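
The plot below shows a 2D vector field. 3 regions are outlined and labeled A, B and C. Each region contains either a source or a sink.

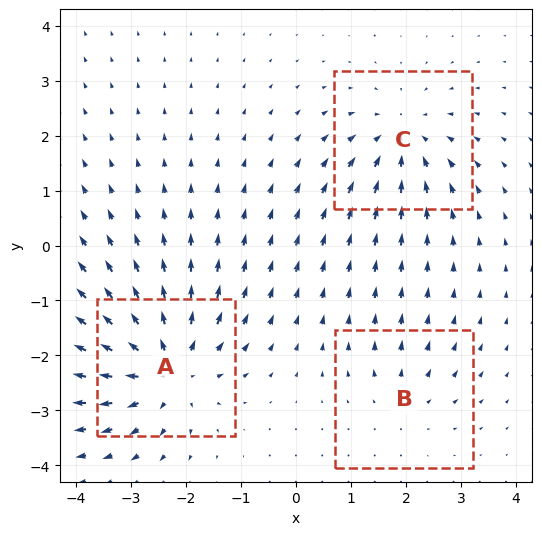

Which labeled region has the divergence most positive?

Divergence at each region's feature centre — A: about +5, B: about +2, C: about -4. Region A is most positive.

A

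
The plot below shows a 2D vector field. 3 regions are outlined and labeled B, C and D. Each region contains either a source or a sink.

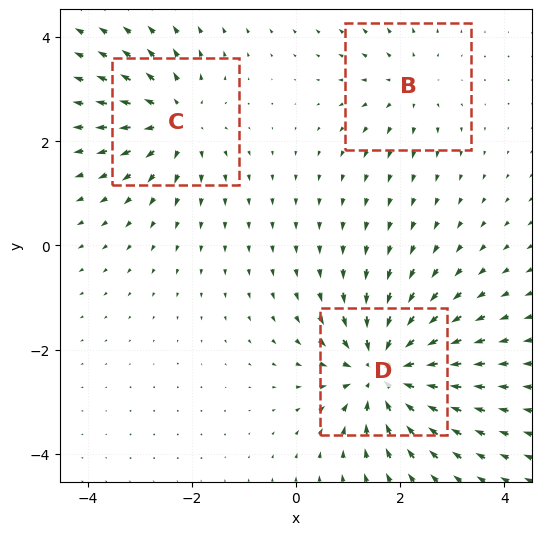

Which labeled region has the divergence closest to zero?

Divergence at each region's feature centre — B: about +2, C: about +4, D: about -5. Region B is closest to zero.

B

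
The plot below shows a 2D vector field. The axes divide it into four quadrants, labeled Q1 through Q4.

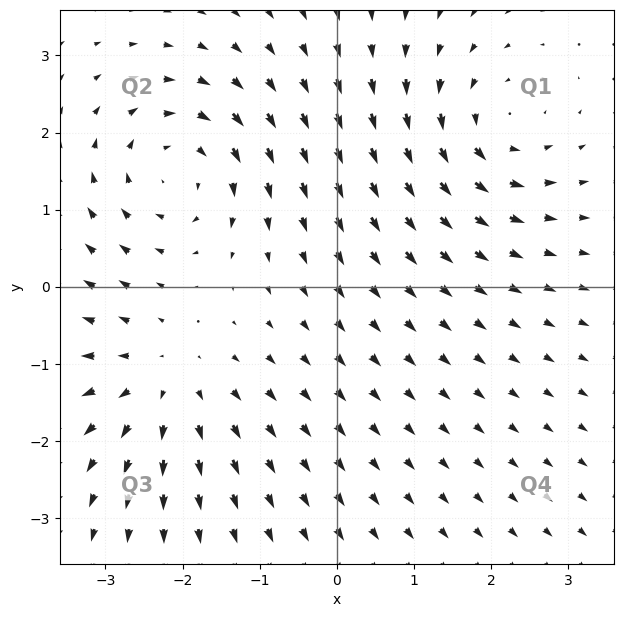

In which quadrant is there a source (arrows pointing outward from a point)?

Q3

The source sits at approximately (-2.2, -1.2), which lies in quadrant Q3. The divergence there is about +4, positive as expected for a source.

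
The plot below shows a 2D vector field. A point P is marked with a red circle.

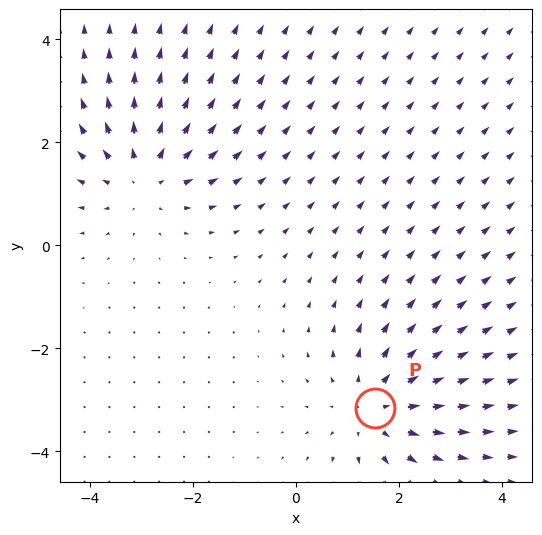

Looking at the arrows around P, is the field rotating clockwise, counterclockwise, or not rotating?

Near P at (1.5, -3.2) the arrows show no circulation. The curl there is ≈0.

not rotating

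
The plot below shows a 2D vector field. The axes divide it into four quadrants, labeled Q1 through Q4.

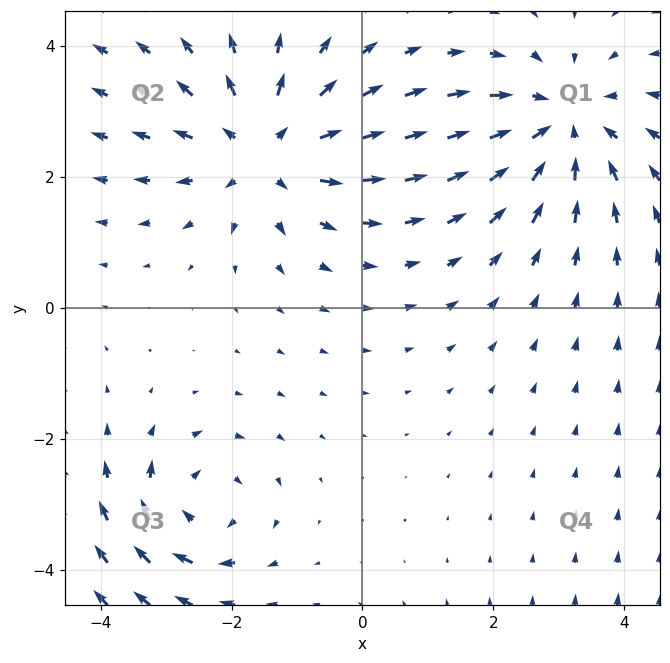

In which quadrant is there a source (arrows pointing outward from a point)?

Q2

The source sits at approximately (-1.5, 2.4), which lies in quadrant Q2. The divergence there is about +4, positive as expected for a source.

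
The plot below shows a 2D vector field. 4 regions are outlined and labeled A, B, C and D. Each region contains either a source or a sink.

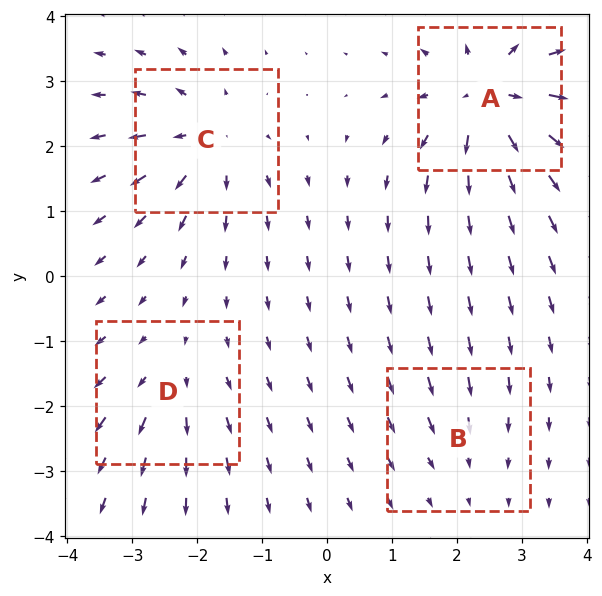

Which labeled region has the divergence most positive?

Divergence at each region's feature centre — A: about +9, B: about -2, C: about +6, D: about +4. Region A is most positive.

A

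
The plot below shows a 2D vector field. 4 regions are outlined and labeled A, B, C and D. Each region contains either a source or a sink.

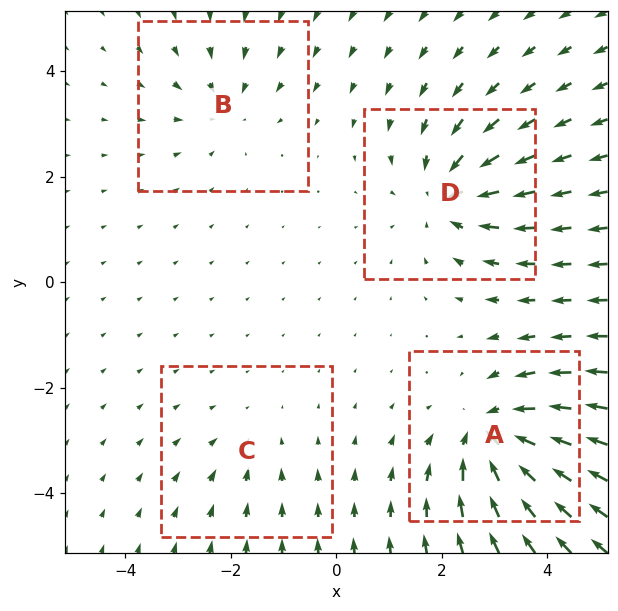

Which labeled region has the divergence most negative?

A

Divergence at each region's feature centre — A: about -6, B: about -3, C: about -2, D: about -5. Region A is most negative.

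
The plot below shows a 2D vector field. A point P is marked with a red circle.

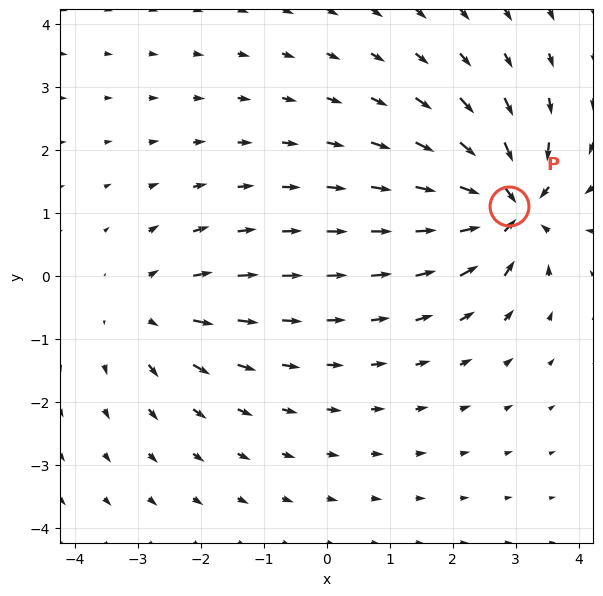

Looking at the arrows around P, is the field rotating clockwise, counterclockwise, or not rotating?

Near P at (2.9, 1.1) the arrows show no circulation. The curl there is ≈0.

not rotating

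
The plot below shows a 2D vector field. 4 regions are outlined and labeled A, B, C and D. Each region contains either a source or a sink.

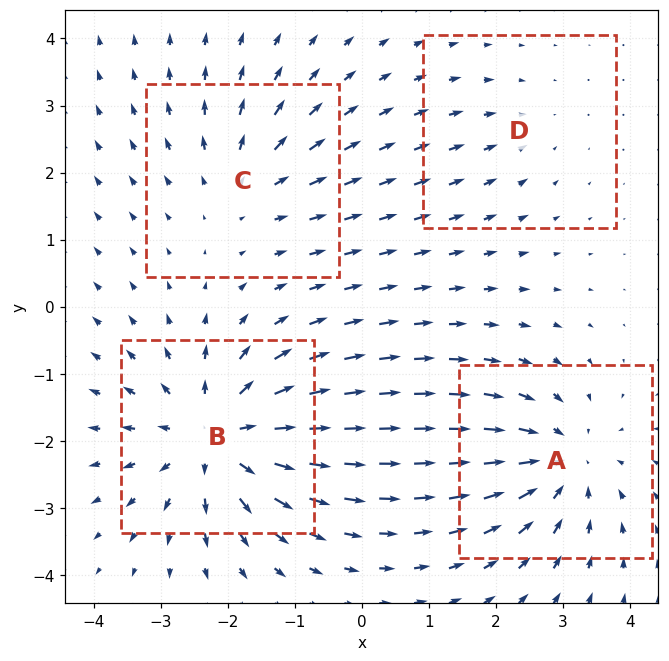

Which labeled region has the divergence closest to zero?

Divergence at each region's feature centre — A: about -5, B: about +6, C: about +3, D: about -2. Region D is closest to zero.

D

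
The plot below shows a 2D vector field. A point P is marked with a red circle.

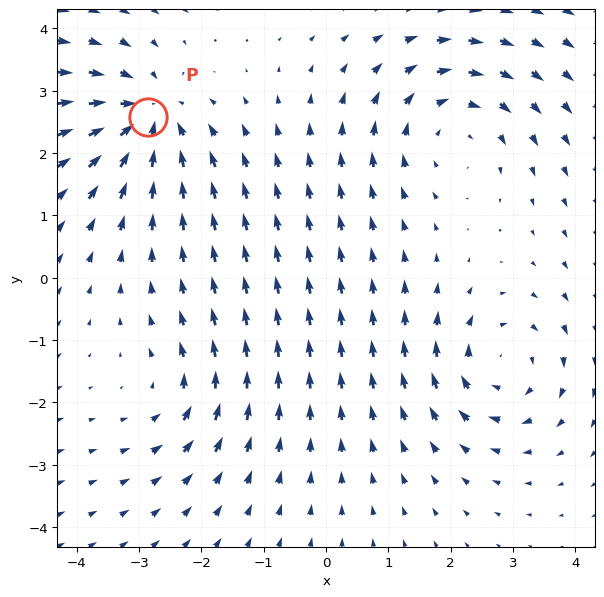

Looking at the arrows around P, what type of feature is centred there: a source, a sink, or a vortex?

sink

At P (-2.9, 2.6) the arrows converge inward. Divergence about -6, curl ≈0 — negative divergence with near-zero curl is a sink.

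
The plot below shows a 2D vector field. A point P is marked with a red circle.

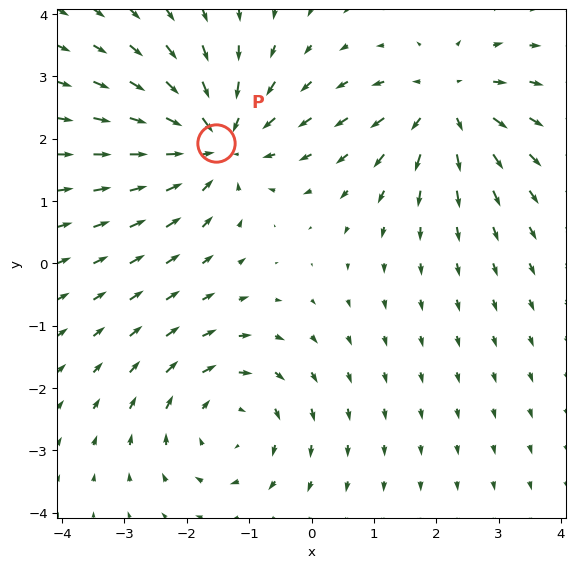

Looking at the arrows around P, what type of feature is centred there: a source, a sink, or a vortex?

At P (-1.5, 1.9) the arrows converge inward. Divergence about -4, curl ≈0 — negative divergence with near-zero curl is a sink.

sink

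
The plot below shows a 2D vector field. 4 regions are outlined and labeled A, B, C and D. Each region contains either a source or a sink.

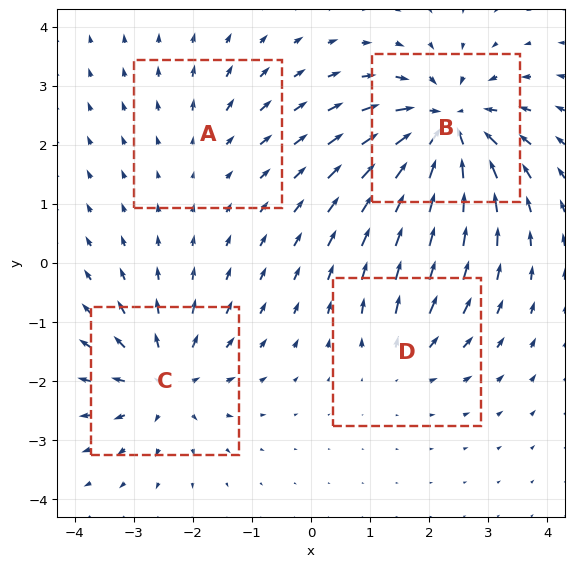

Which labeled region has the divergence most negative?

B

Divergence at each region's feature centre — A: about +2, B: about -8, C: about +5, D: about +3. Region B is most negative.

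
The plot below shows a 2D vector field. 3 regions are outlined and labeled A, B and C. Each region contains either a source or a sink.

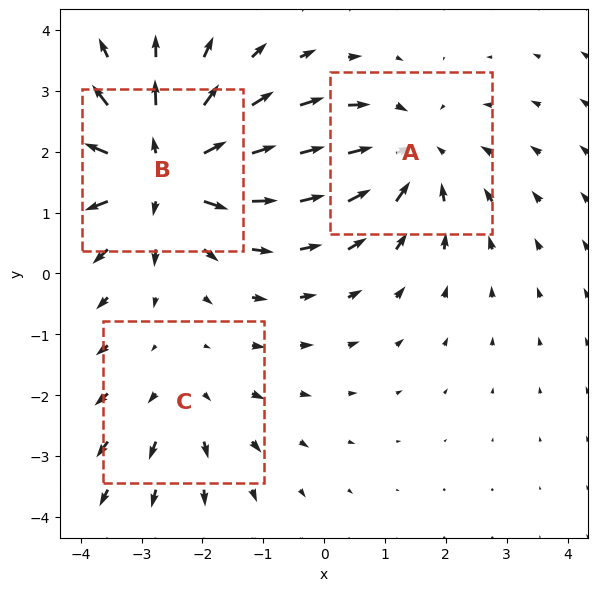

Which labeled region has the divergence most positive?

B

Divergence at each region's feature centre — A: about -3, B: about +4, C: about +2. Region B is most positive.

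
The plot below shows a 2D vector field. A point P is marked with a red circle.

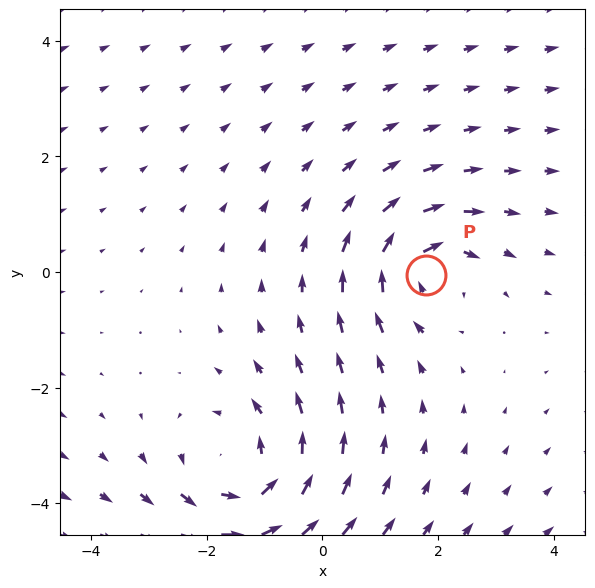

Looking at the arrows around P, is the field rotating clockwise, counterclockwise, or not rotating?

clockwise

Near P at (1.8, -0.0) the arrows circulate clockwise. The curl (z-component) there is about -4; negative curl means clockwise rotation.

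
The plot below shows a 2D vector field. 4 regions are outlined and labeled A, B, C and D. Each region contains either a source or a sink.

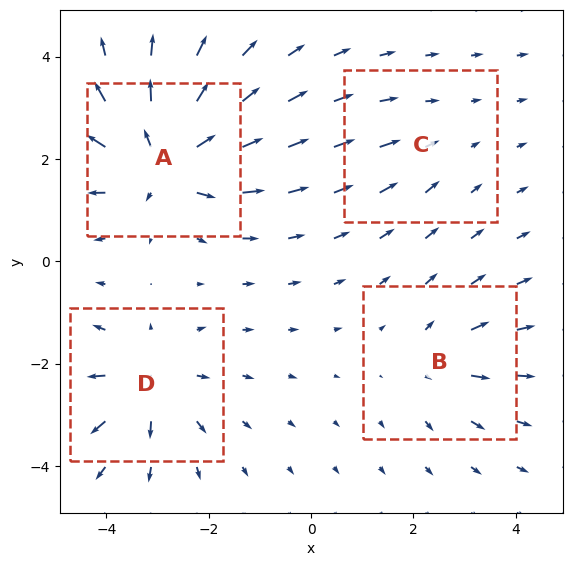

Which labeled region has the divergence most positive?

Divergence at each region's feature centre — A: about +8, B: about +3, C: about -2, D: about +5. Region A is most positive.

A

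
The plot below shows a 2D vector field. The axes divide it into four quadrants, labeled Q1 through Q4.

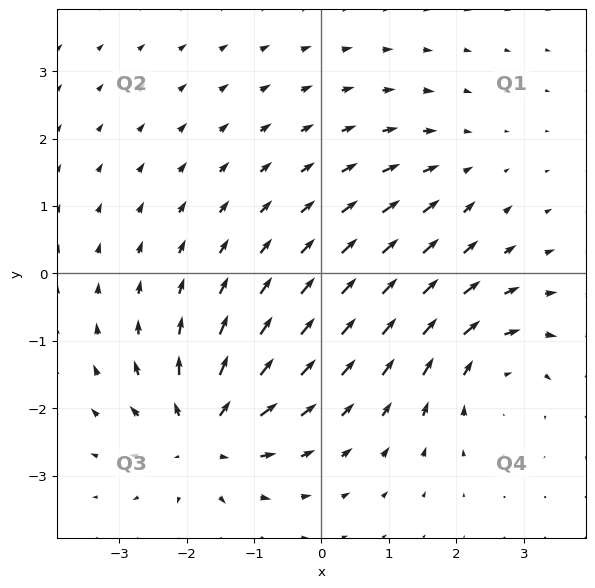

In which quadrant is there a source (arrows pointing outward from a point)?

Q3

The source sits at approximately (-1.7, -2.4), which lies in quadrant Q3. The divergence there is about +6, positive as expected for a source.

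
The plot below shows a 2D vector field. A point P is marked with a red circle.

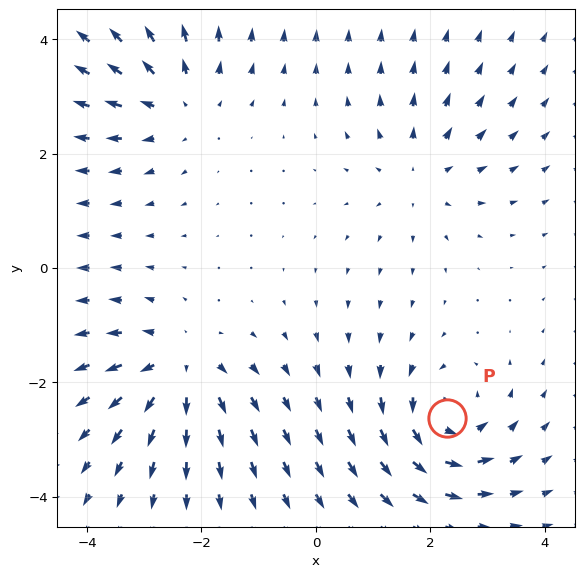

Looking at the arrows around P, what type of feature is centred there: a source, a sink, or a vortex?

At P (2.3, -2.6) the arrows circulate counterclockwise. Divergence ≈0, curl about +6 — near-zero divergence with nonzero curl is a vortex.

vortex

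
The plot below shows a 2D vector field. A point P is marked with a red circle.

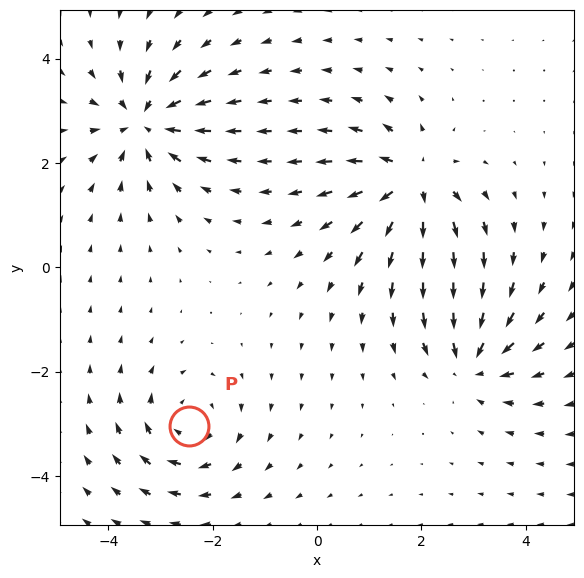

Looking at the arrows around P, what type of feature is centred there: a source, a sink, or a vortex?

vortex

At P (-2.5, -3.0) the arrows circulate clockwise. Divergence ≈0, curl about -4 — near-zero divergence with nonzero curl is a vortex.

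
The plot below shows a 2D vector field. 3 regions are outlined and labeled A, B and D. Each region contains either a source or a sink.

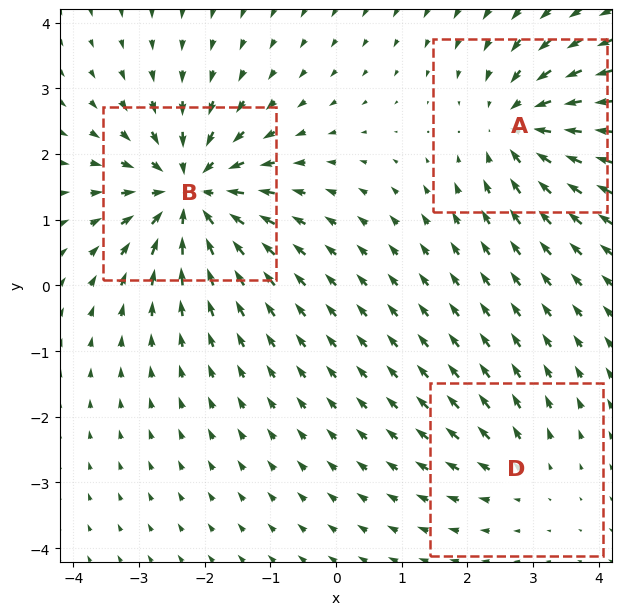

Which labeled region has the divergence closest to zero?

D

Divergence at each region's feature centre — A: about -4, B: about -6, D: about +2. Region D is closest to zero.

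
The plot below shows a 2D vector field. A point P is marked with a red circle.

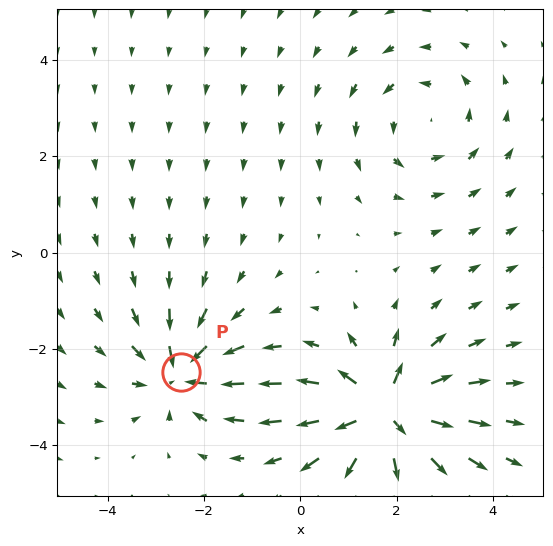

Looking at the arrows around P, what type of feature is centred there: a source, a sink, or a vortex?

sink

At P (-2.5, -2.5) the arrows converge inward. Divergence about -5, curl ≈0 — negative divergence with near-zero curl is a sink.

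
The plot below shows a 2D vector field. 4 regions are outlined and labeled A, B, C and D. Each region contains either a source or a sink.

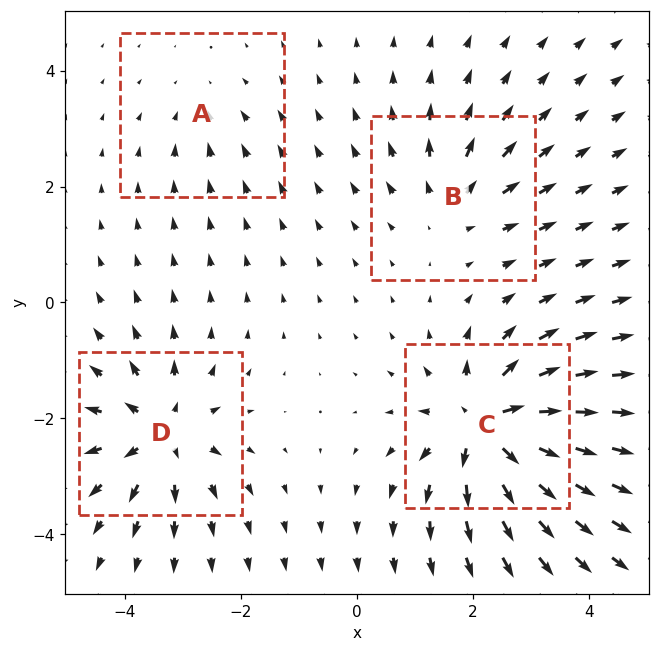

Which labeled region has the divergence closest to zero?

A

Divergence at each region's feature centre — A: about -2, B: about +4, C: about +9, D: about +6. Region A is closest to zero.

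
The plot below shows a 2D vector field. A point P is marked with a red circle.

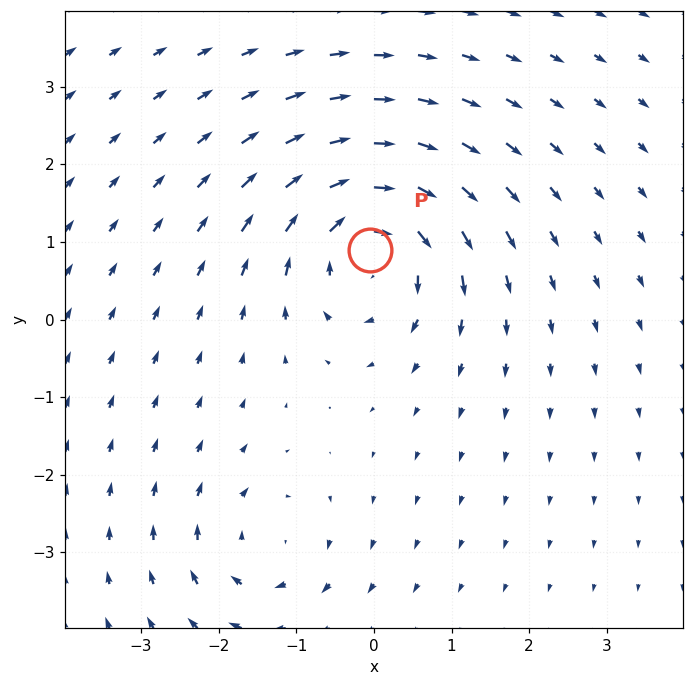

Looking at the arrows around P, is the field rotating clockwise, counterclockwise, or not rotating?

clockwise

Near P at (-0.0, 0.9) the arrows circulate clockwise. The curl (z-component) there is about -6; negative curl means clockwise rotation.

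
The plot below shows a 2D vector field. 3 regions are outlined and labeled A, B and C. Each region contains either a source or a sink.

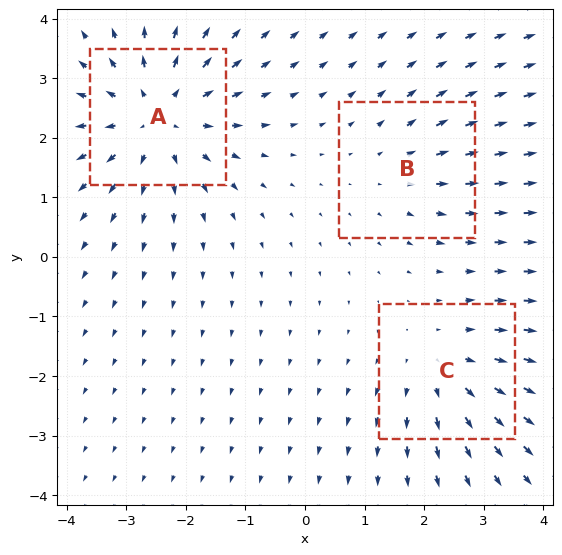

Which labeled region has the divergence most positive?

Divergence at each region's feature centre — A: about +4, B: about +2, C: about +3. Region A is most positive.

A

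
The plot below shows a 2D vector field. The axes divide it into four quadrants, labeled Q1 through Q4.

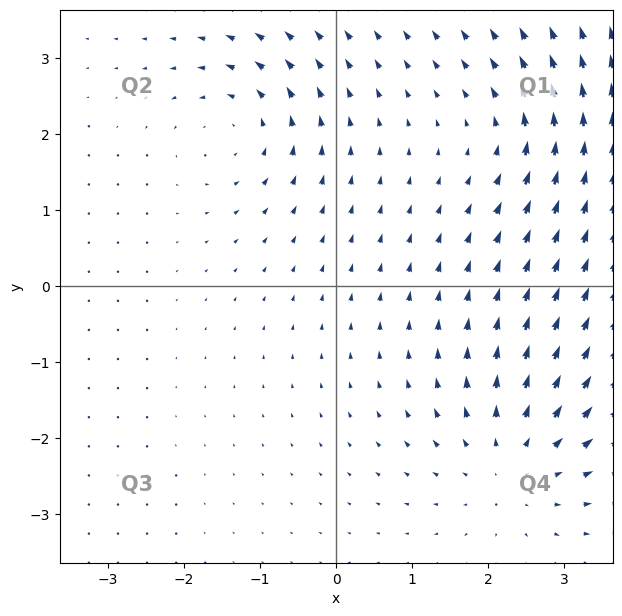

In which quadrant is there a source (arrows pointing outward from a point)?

Q4

The source sits at approximately (2.3, -2.3), which lies in quadrant Q4. The divergence there is about +4, positive as expected for a source.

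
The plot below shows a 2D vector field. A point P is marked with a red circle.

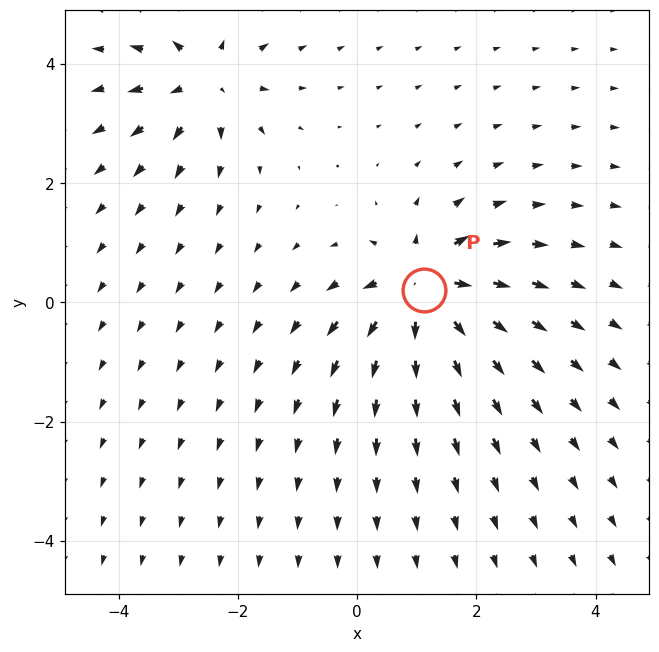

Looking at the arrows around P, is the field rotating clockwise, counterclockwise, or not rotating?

Near P at (1.1, 0.2) the arrows show no circulation. The curl there is ≈0.

not rotating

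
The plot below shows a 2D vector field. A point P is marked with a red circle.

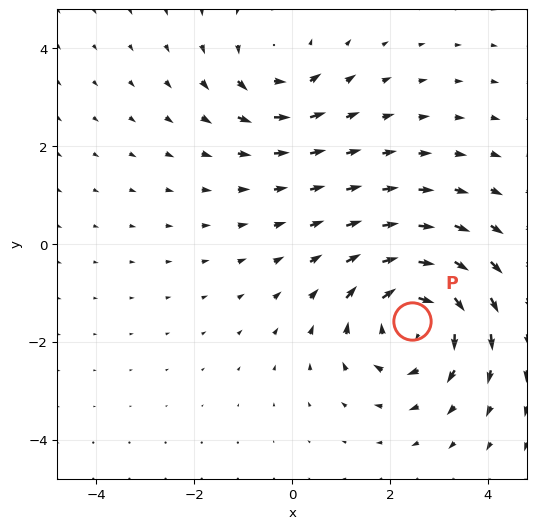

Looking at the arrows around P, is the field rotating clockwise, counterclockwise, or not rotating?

clockwise

Near P at (2.5, -1.6) the arrows circulate clockwise. The curl (z-component) there is about -4; negative curl means clockwise rotation.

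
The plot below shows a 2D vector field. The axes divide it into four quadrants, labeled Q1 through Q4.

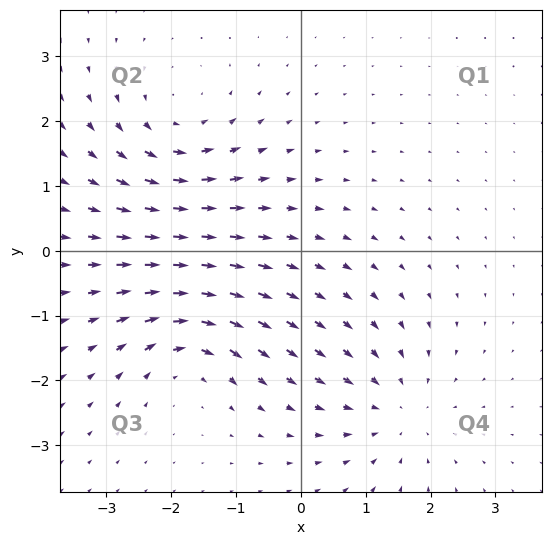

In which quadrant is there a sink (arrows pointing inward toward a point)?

The sink sits at approximately (1.5, -2.5), which lies in quadrant Q4. The divergence there is about -3, negative as expected for a sink.

Q4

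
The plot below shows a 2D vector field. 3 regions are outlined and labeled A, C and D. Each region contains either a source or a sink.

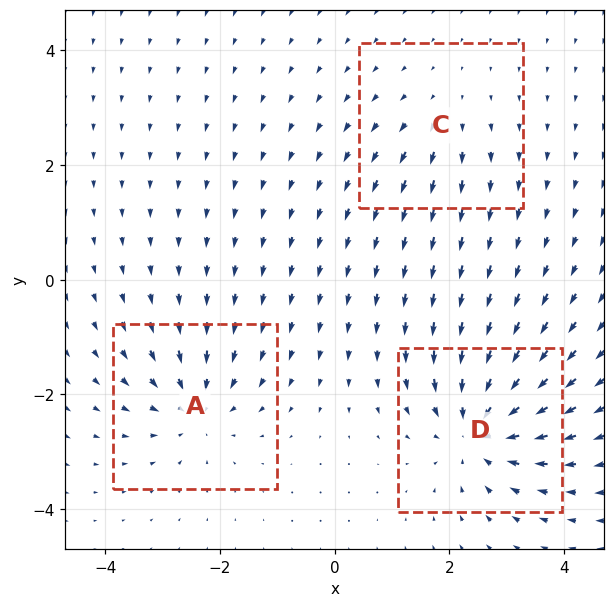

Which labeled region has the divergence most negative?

D

Divergence at each region's feature centre — A: about -4, C: about +2, D: about -5. Region D is most negative.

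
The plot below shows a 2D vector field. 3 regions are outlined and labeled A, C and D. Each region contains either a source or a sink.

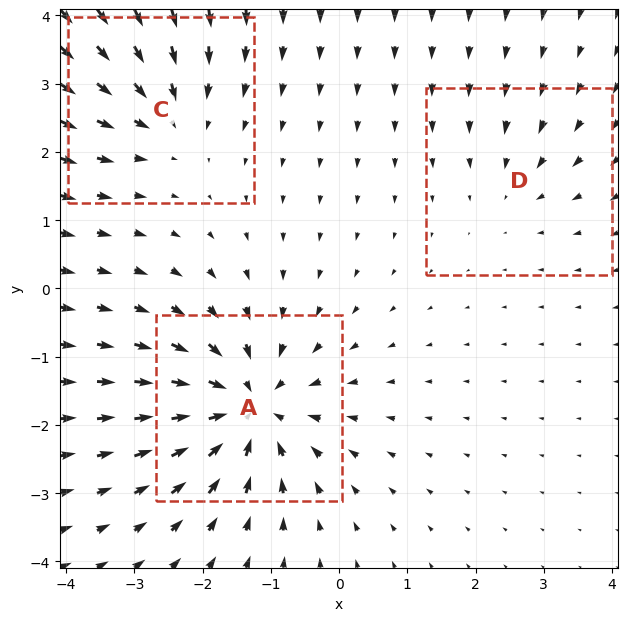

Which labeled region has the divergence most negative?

Divergence at each region's feature centre — A: about -5, C: about -3, D: about -2. Region A is most negative.

A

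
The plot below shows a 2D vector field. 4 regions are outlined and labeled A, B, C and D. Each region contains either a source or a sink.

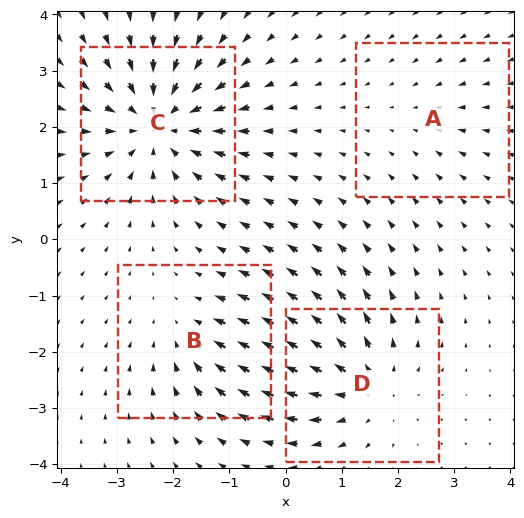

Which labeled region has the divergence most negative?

Divergence at each region's feature centre — A: about -2, B: about -3, C: about -6, D: about +5. Region C is most negative.

C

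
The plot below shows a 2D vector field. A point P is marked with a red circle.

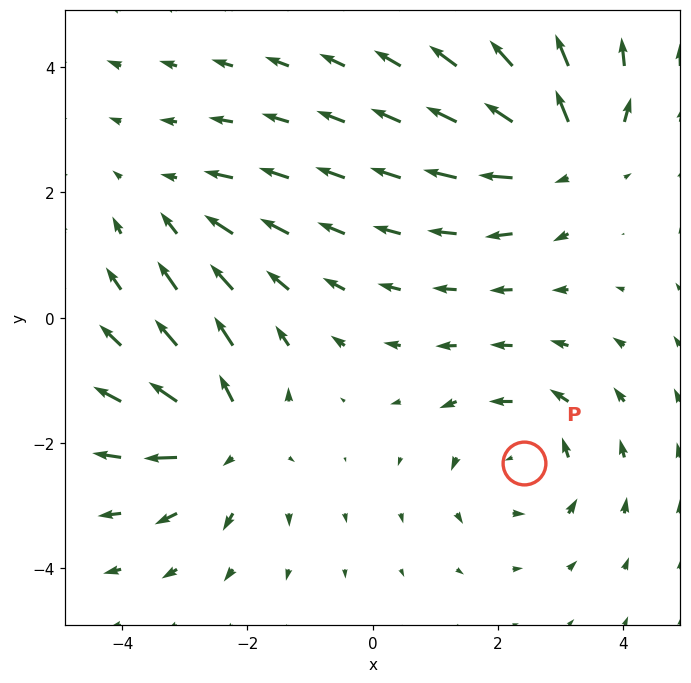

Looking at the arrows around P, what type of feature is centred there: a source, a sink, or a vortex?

vortex

At P (2.4, -2.3) the arrows circulate counterclockwise. Divergence ≈0, curl about +3 — near-zero divergence with nonzero curl is a vortex.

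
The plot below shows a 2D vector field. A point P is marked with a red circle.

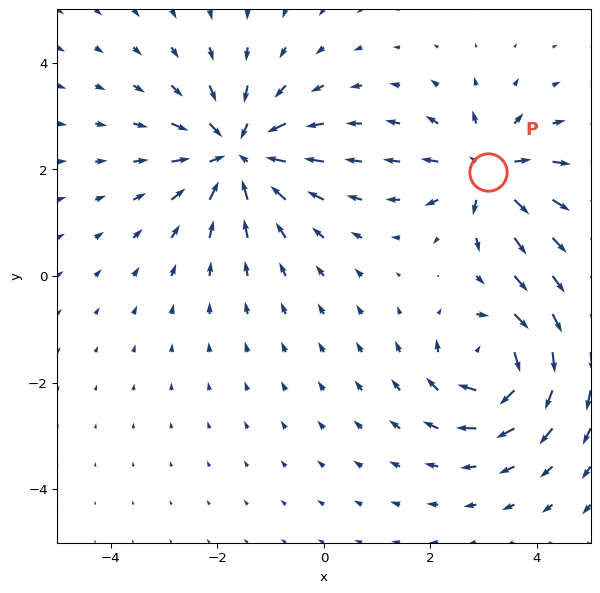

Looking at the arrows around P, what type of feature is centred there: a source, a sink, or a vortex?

At P (3.1, 1.9) the arrows spread outward. Divergence about +5, curl ≈0 — positive divergence with near-zero curl is a source.

source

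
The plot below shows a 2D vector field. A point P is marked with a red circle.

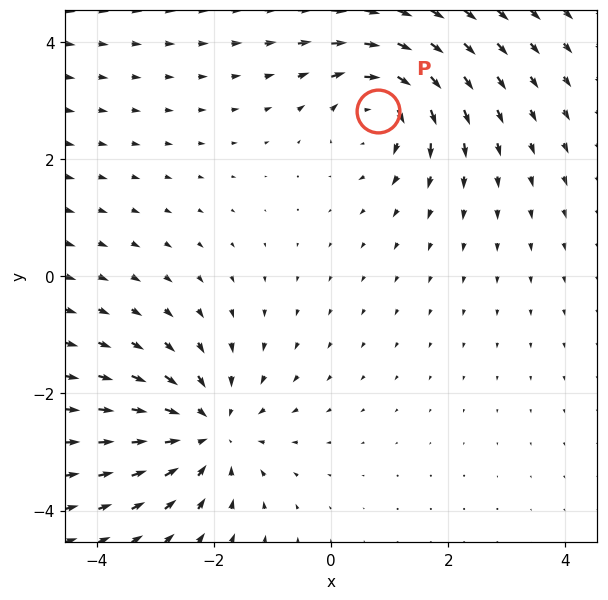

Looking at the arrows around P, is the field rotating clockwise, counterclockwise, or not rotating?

Near P at (0.8, 2.8) the arrows circulate clockwise. The curl (z-component) there is about -4; negative curl means clockwise rotation.

clockwise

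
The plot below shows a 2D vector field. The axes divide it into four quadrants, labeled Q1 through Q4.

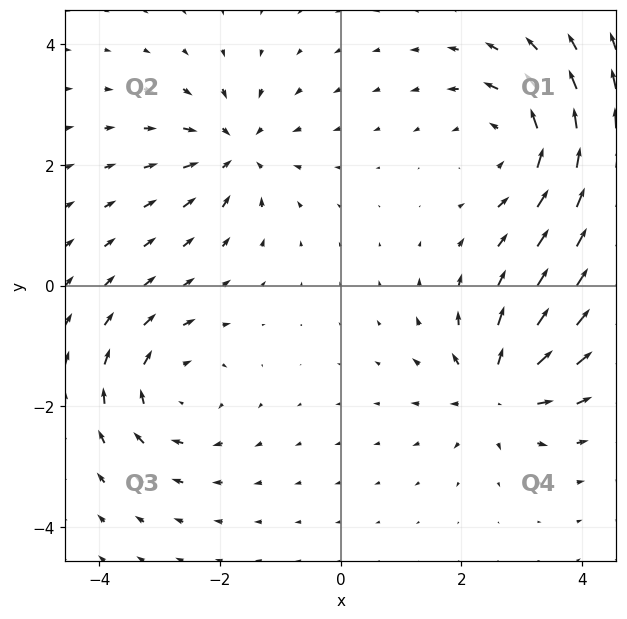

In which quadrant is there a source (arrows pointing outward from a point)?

The source sits at approximately (2.6, -1.7), which lies in quadrant Q4. The divergence there is about +6, positive as expected for a source.

Q4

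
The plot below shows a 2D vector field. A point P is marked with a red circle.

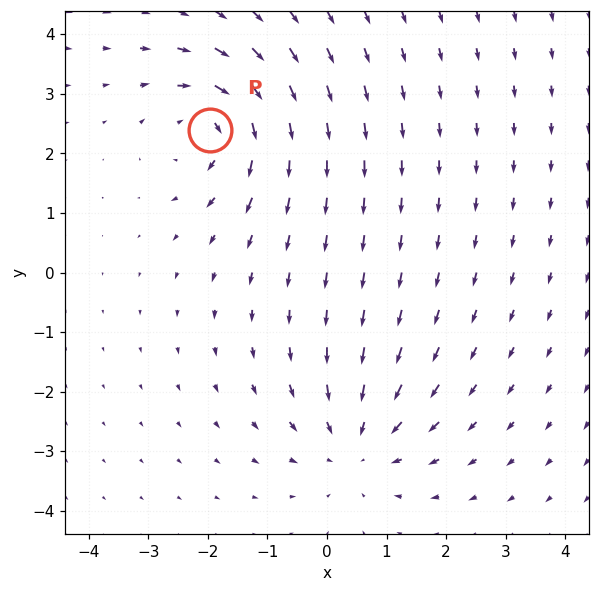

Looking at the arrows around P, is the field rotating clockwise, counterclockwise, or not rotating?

clockwise

Near P at (-2.0, 2.4) the arrows circulate clockwise. The curl (z-component) there is about -4; negative curl means clockwise rotation.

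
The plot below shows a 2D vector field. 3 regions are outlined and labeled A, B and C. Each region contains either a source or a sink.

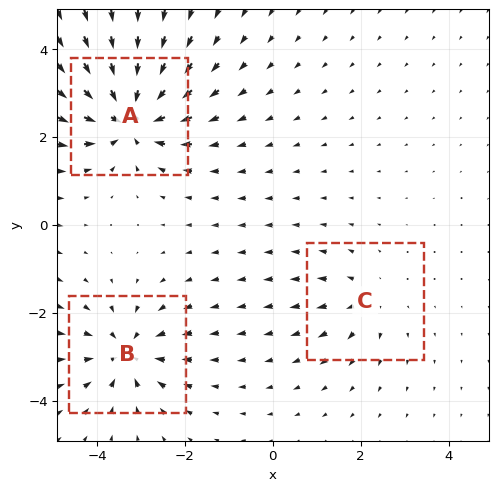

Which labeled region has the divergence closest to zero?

C

Divergence at each region's feature centre — A: about -5, B: about -4, C: about +2. Region C is closest to zero.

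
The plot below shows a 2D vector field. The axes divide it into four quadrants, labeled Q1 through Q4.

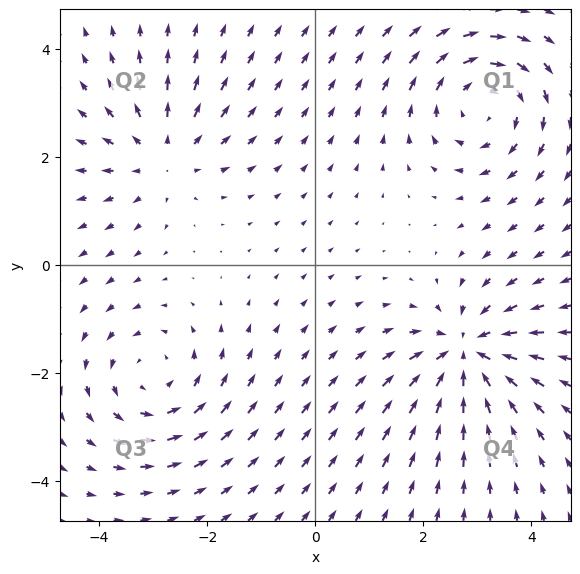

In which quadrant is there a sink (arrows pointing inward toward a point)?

Q4

The sink sits at approximately (2.8, -1.6), which lies in quadrant Q4. The divergence there is about -5, negative as expected for a sink.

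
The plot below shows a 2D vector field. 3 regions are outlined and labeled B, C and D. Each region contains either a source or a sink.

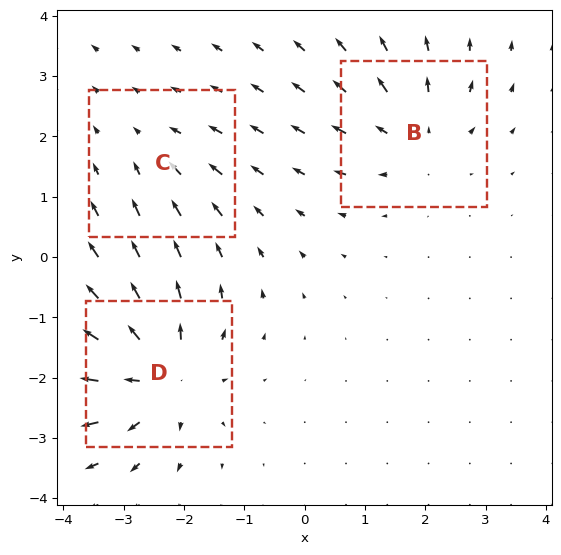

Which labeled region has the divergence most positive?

Divergence at each region's feature centre — B: about +3, C: about -2, D: about +5. Region D is most positive.

D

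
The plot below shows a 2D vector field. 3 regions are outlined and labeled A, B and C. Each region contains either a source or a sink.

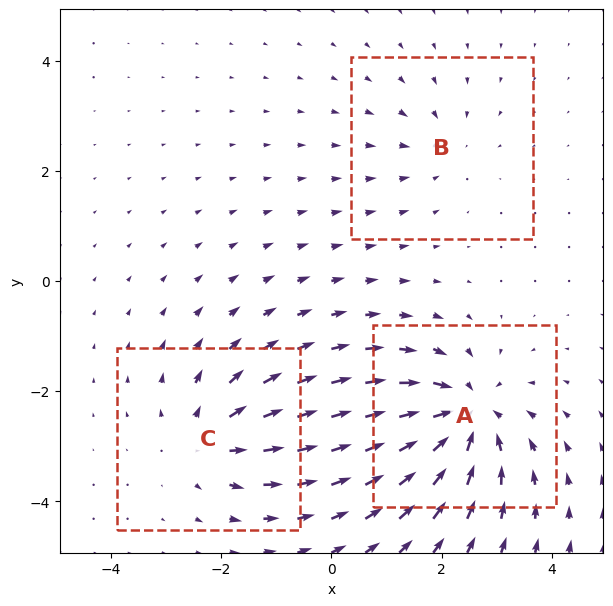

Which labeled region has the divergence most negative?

A

Divergence at each region's feature centre — A: about -5, B: about -2, C: about +4. Region A is most negative.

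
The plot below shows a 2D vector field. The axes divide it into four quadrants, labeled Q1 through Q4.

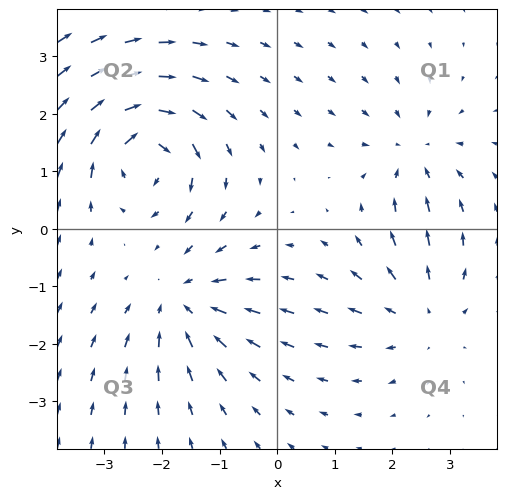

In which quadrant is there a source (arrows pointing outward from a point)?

The source sits at approximately (2.5, -1.5), which lies in quadrant Q4. The divergence there is about +3, positive as expected for a source.

Q4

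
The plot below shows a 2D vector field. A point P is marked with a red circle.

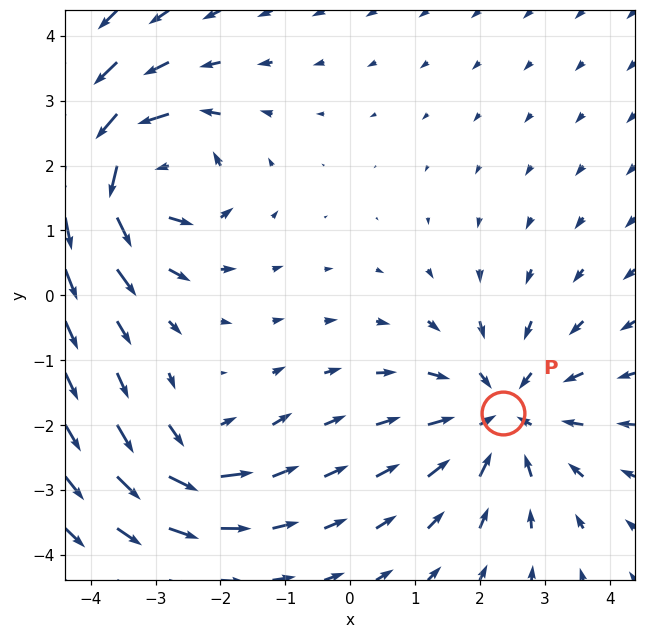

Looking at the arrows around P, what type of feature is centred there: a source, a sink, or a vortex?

At P (2.4, -1.8) the arrows converge inward. Divergence about -4, curl ≈0 — negative divergence with near-zero curl is a sink.

sink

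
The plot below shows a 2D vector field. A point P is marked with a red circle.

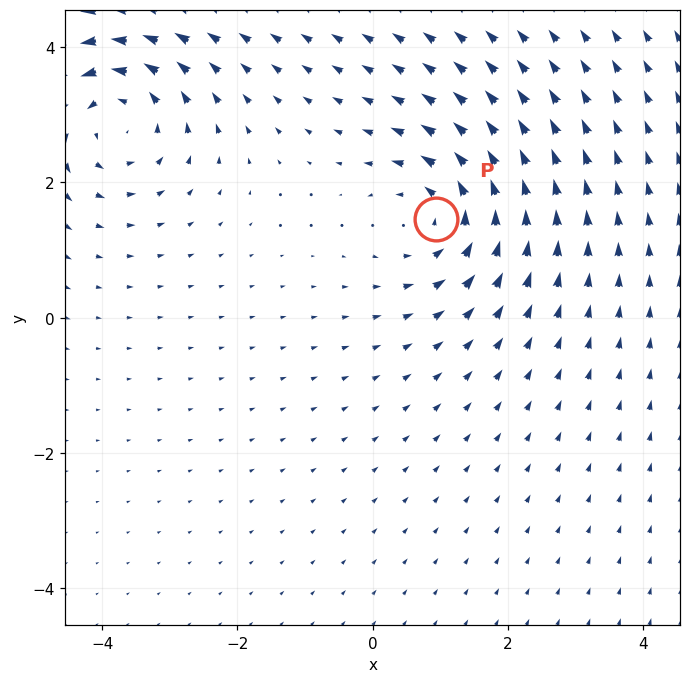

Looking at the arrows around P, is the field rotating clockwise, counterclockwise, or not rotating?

counterclockwise

Near P at (0.9, 1.5) the arrows circulate counterclockwise. The curl (z-component) there is about +4; positive curl means counterclockwise rotation.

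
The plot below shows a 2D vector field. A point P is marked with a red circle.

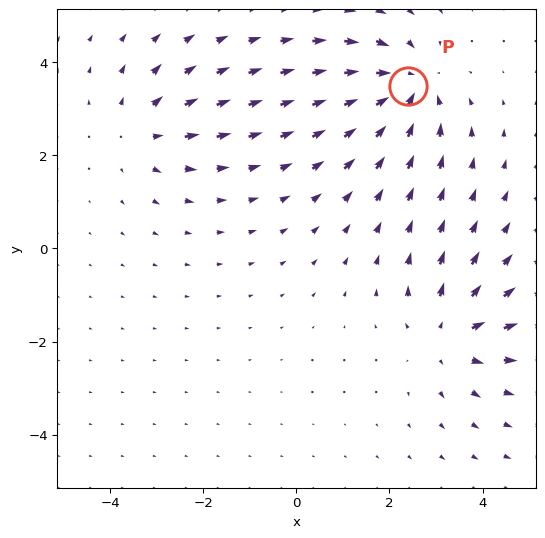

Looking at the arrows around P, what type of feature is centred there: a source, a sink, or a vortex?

sink

At P (2.4, 3.5) the arrows converge inward. Divergence about -5, curl ≈0 — negative divergence with near-zero curl is a sink.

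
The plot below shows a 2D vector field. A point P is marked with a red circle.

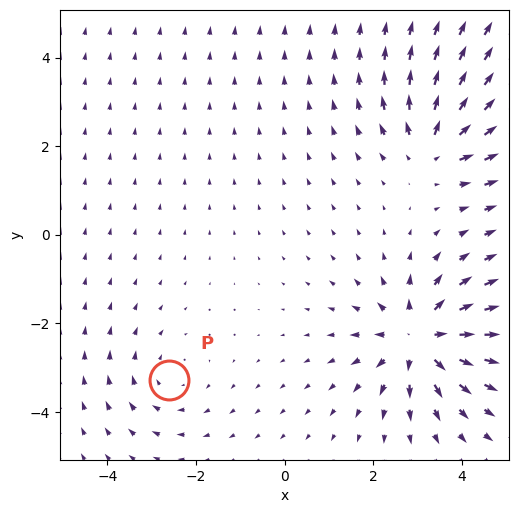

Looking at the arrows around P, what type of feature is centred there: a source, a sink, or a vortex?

vortex

At P (-2.6, -3.3) the arrows circulate clockwise. Divergence ≈0, curl about -2 — near-zero divergence with nonzero curl is a vortex.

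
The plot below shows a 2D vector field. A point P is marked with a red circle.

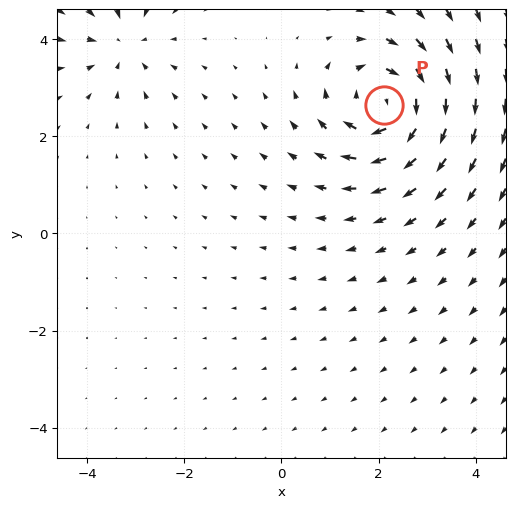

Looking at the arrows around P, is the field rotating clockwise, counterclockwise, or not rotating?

clockwise

Near P at (2.1, 2.6) the arrows circulate clockwise. The curl (z-component) there is about -6; negative curl means clockwise rotation.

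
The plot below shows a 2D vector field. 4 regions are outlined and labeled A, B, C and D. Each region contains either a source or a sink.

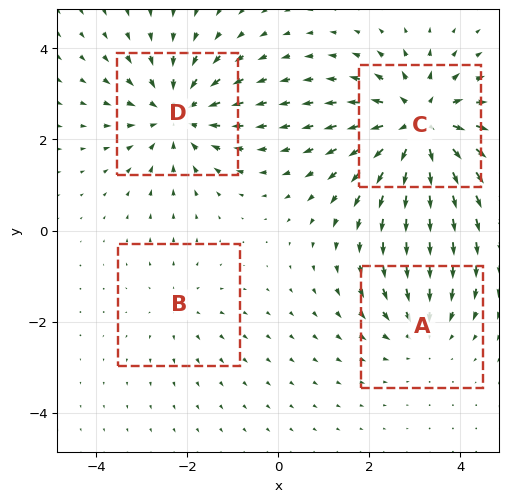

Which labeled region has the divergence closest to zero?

B

Divergence at each region's feature centre — A: about -3, B: about +2, C: about +6, D: about -5. Region B is closest to zero.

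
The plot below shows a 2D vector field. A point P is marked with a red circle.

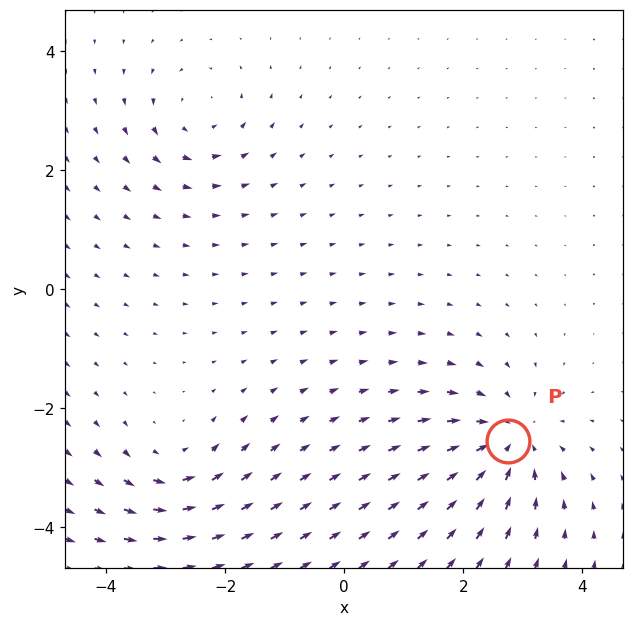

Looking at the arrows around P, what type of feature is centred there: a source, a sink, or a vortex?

At P (2.7, -2.6) the arrows converge inward. Divergence about -5, curl ≈0 — negative divergence with near-zero curl is a sink.

sink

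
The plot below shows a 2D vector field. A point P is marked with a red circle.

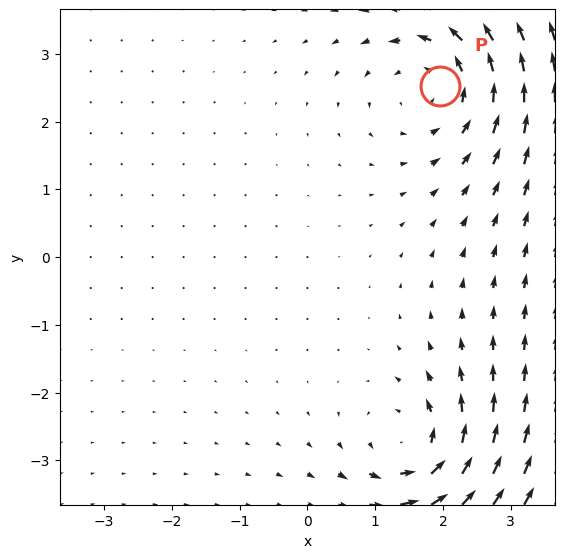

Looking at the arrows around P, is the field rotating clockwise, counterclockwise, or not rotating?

counterclockwise

Near P at (2.0, 2.5) the arrows circulate counterclockwise. The curl (z-component) there is about +4; positive curl means counterclockwise rotation.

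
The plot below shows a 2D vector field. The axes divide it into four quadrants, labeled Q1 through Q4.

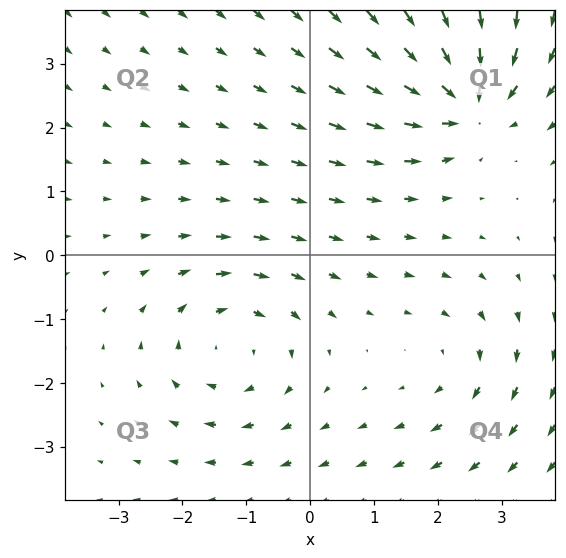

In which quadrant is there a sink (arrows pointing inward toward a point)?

The sink sits at approximately (2.5, 2.4), which lies in quadrant Q1. The divergence there is about -6, negative as expected for a sink.

Q1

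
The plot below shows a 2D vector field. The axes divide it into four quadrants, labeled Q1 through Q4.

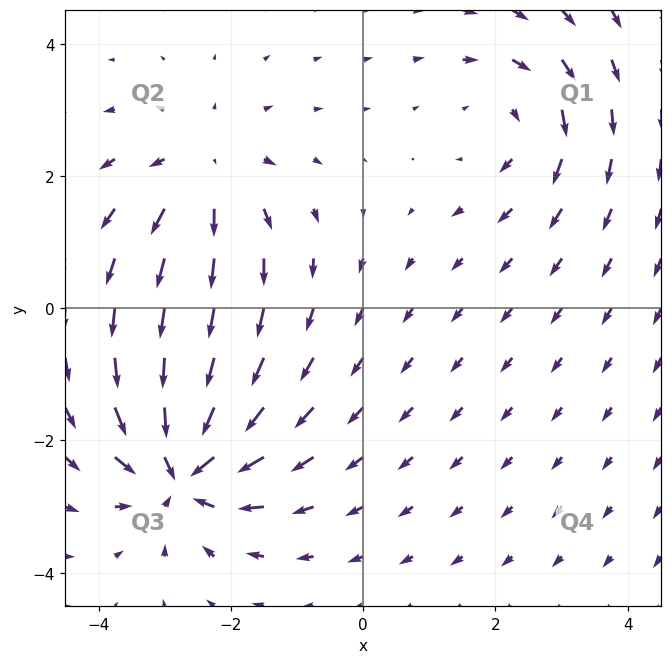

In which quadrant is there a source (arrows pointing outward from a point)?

Q2

The source sits at approximately (-2.4, 2.1), which lies in quadrant Q2. The divergence there is about +3, positive as expected for a source.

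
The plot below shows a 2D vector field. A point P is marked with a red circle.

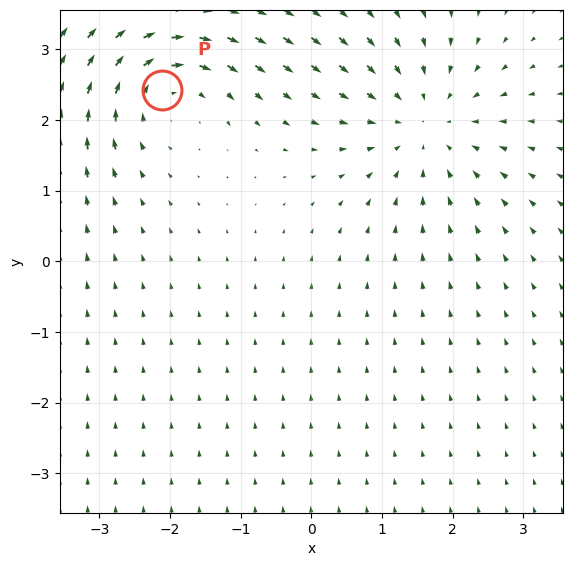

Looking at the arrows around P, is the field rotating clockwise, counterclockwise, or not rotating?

Near P at (-2.1, 2.4) the arrows circulate clockwise. The curl (z-component) there is about -4; negative curl means clockwise rotation.

clockwise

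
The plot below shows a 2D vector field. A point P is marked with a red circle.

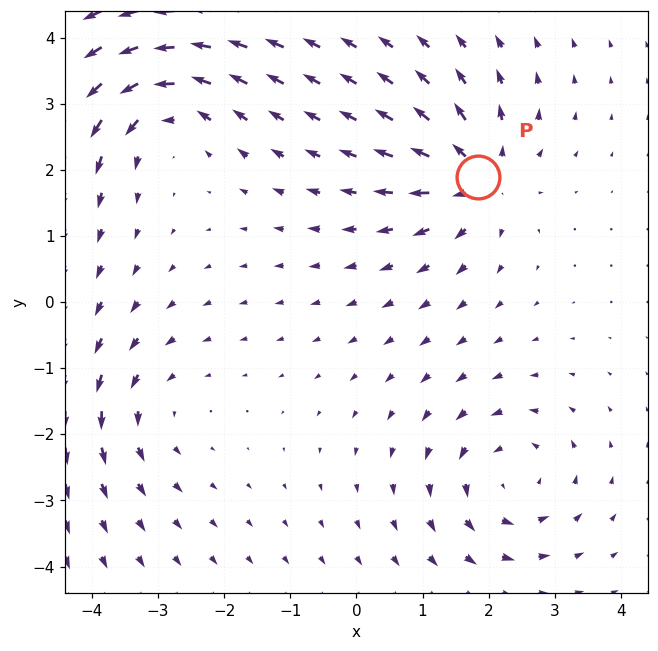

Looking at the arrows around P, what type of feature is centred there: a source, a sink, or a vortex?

At P (1.8, 1.9) the arrows spread outward. Divergence about +5, curl ≈0 — positive divergence with near-zero curl is a source.

source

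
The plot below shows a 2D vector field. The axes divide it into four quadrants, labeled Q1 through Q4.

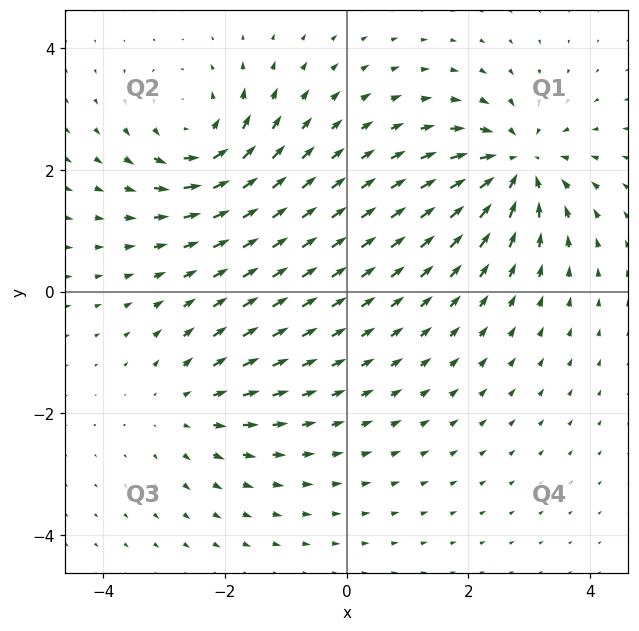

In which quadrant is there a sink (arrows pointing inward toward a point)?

Q1

The sink sits at approximately (2.8, 2.1), which lies in quadrant Q1. The divergence there is about -5, negative as expected for a sink.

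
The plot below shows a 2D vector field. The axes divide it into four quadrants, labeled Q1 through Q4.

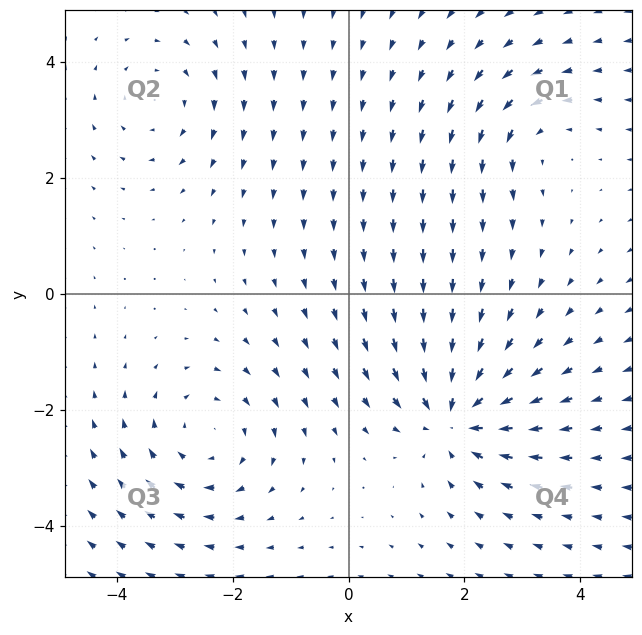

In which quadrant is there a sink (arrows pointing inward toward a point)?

Q4

The sink sits at approximately (1.8, -2.1), which lies in quadrant Q4. The divergence there is about -5, negative as expected for a sink.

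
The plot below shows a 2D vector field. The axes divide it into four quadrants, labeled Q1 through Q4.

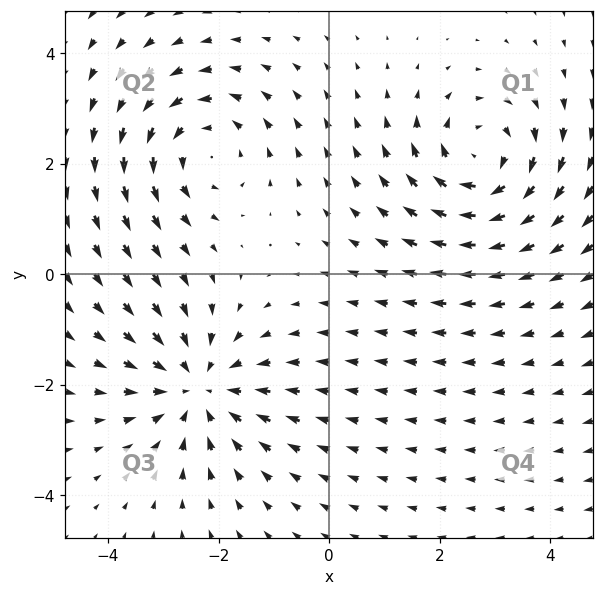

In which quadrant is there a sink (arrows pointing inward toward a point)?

The sink sits at approximately (-2.4, -2.1), which lies in quadrant Q3. The divergence there is about -3, negative as expected for a sink.

Q3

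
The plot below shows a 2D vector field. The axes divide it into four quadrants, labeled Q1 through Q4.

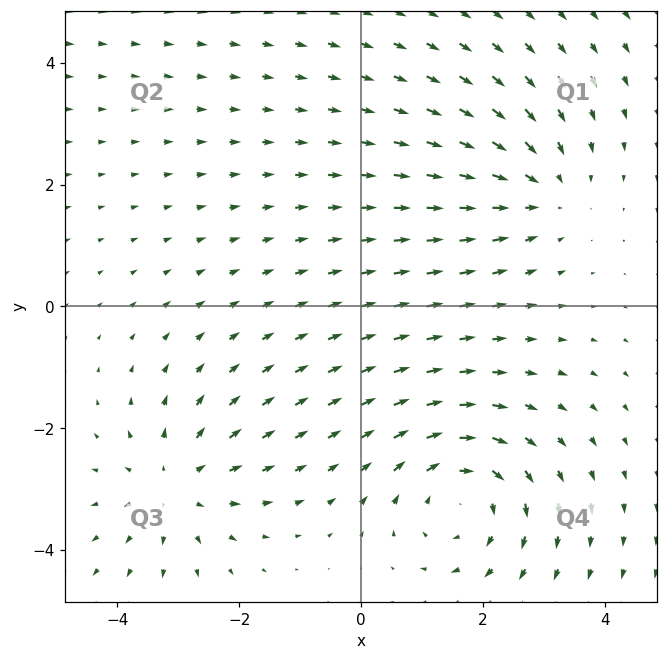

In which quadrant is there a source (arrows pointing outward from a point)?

The source sits at approximately (-3.0, -2.9), which lies in quadrant Q3. The divergence there is about +4, positive as expected for a source.

Q3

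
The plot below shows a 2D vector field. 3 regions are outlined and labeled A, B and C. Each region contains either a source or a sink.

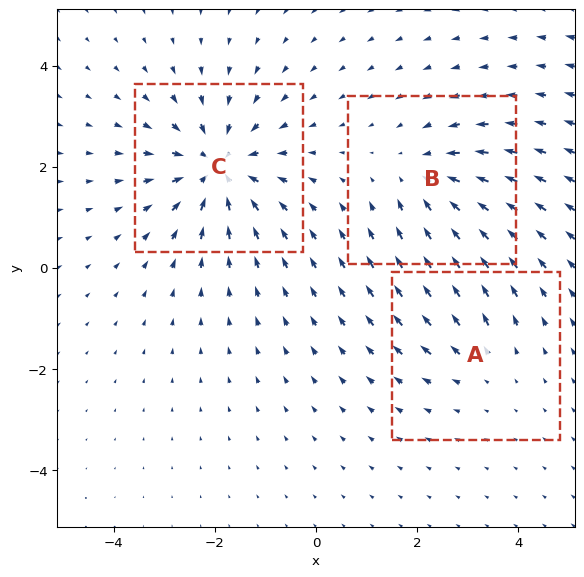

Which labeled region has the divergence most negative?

C

Divergence at each region's feature centre — A: about +2, B: about -3, C: about -5. Region C is most negative.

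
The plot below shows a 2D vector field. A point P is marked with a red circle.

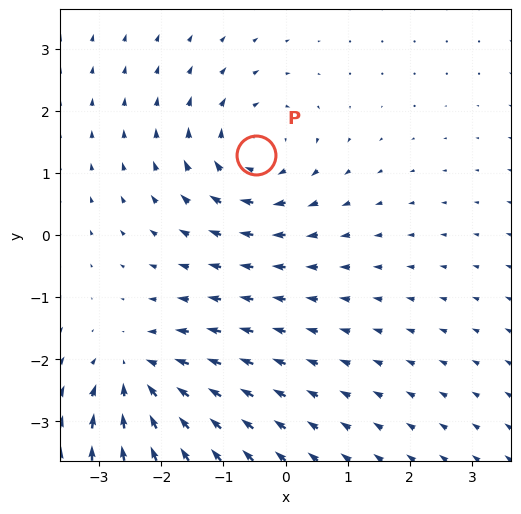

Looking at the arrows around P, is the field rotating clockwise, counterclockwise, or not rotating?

Near P at (-0.5, 1.3) the arrows circulate clockwise. The curl (z-component) there is about -3; negative curl means clockwise rotation.

clockwise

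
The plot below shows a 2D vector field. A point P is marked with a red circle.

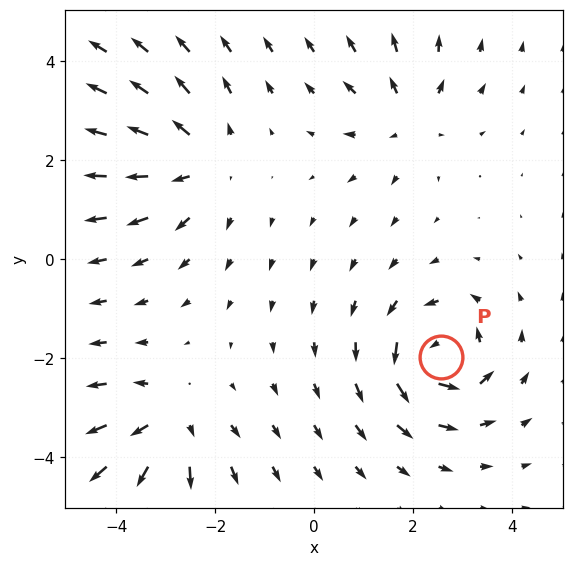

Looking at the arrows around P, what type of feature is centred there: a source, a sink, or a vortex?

At P (2.6, -2.0) the arrows circulate counterclockwise. Divergence ≈0, curl about +6 — near-zero divergence with nonzero curl is a vortex.

vortex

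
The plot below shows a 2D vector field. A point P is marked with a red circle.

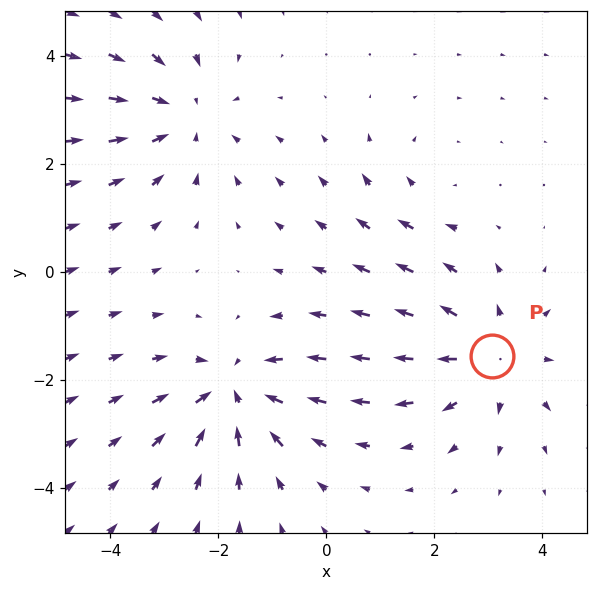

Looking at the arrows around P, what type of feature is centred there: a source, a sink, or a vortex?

At P (3.1, -1.6) the arrows spread outward. Divergence about +4, curl ≈0 — positive divergence with near-zero curl is a source.

source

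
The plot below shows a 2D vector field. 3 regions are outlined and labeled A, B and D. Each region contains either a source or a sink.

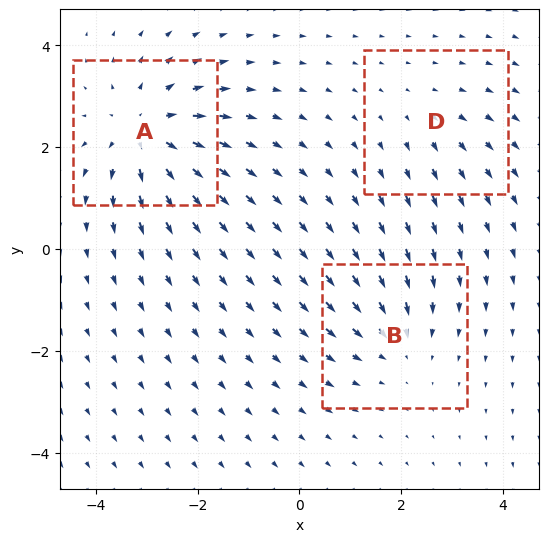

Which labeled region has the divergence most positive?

A

Divergence at each region's feature centre — A: about +5, B: about -3, D: about +2. Region A is most positive.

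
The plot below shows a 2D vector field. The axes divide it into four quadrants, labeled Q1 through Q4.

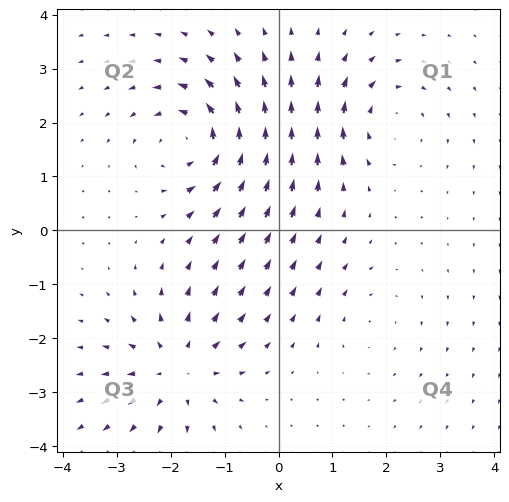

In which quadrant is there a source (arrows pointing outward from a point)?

The source sits at approximately (-1.9, -2.6), which lies in quadrant Q3. The divergence there is about +5, positive as expected for a source.

Q3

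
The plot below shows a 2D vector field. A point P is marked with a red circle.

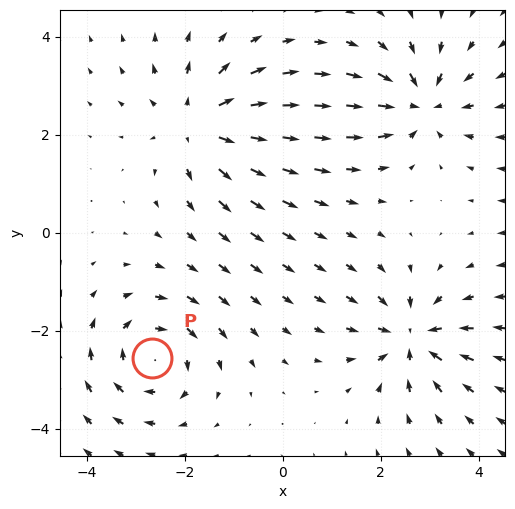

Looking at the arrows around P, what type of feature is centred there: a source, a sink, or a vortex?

vortex

At P (-2.7, -2.6) the arrows circulate clockwise. Divergence ≈0, curl about -5 — near-zero divergence with nonzero curl is a vortex.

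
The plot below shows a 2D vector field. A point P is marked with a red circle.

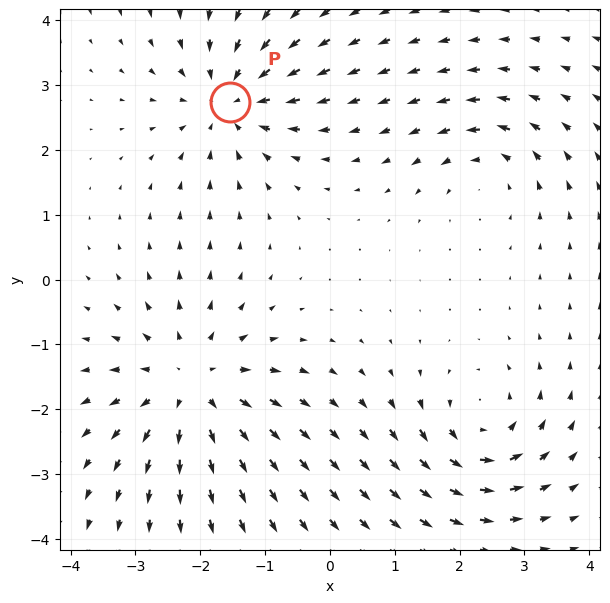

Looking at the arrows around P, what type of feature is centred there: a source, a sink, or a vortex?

At P (-1.5, 2.7) the arrows converge inward. Divergence about -4, curl ≈0 — negative divergence with near-zero curl is a sink.

sink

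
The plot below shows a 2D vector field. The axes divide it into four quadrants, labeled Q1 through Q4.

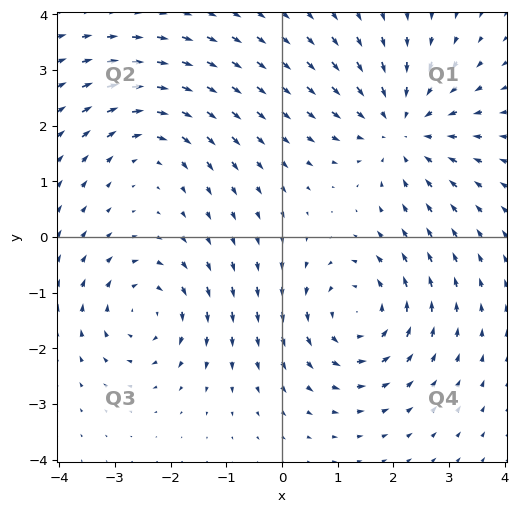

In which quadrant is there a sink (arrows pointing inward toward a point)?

Q1

The sink sits at approximately (2.1, 1.9), which lies in quadrant Q1. The divergence there is about -4, negative as expected for a sink.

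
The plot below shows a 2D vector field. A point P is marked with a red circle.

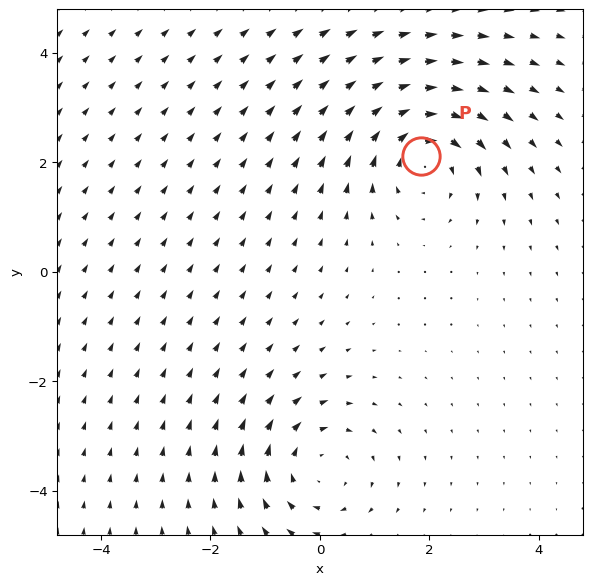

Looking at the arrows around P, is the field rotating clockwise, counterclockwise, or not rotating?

Near P at (1.9, 2.1) the arrows circulate clockwise. The curl (z-component) there is about -5; negative curl means clockwise rotation.

clockwise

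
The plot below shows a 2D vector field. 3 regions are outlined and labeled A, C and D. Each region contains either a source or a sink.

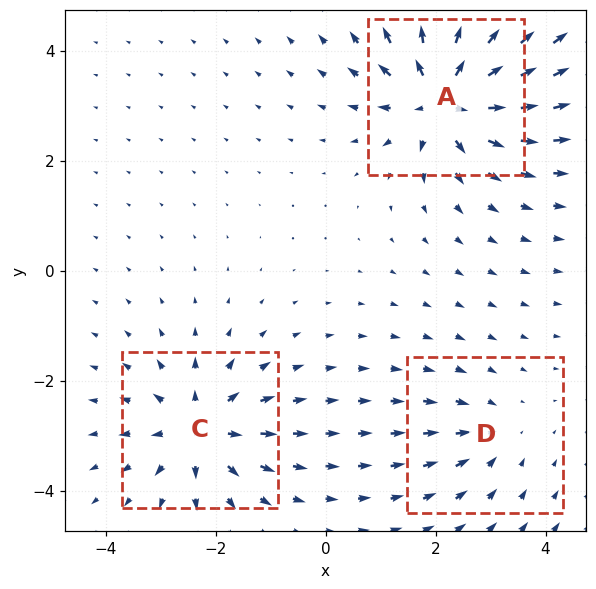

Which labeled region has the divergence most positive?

Divergence at each region's feature centre — A: about +6, C: about +4, D: about -2. Region A is most positive.

A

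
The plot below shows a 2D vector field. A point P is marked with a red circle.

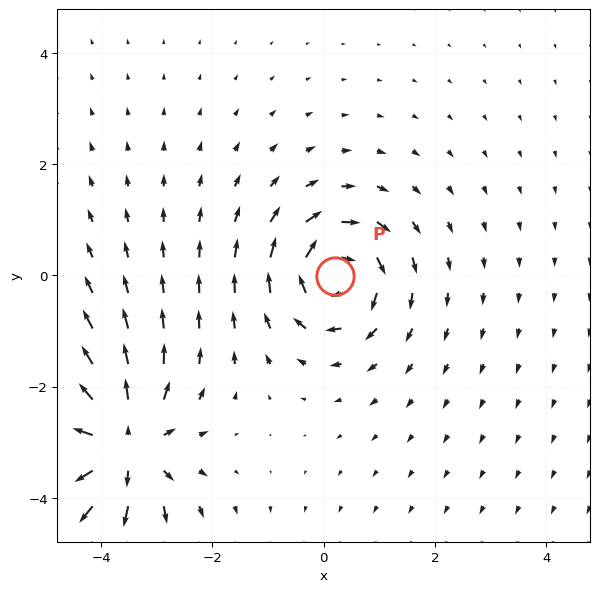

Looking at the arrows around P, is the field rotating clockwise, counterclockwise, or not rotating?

clockwise

Near P at (0.2, -0.0) the arrows circulate clockwise. The curl (z-component) there is about -5; negative curl means clockwise rotation.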